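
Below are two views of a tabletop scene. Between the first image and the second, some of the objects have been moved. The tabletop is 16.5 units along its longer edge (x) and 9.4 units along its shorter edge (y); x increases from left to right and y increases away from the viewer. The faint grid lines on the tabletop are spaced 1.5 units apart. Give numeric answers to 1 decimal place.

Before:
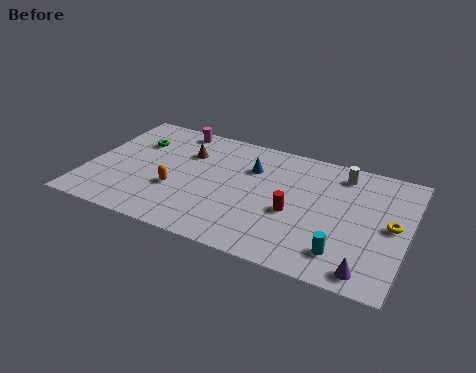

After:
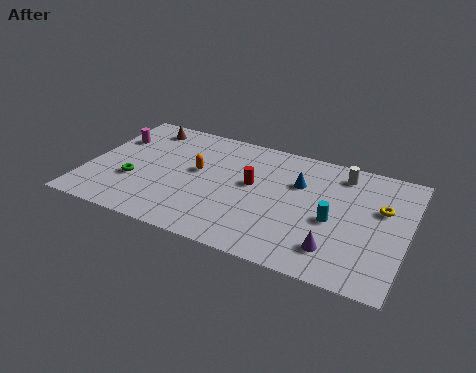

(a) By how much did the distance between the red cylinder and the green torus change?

-2.7

The distance was about 9.0 in the first image and 6.3 in the second, so they moved 2.7 units closer together.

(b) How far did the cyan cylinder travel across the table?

2.3

The cyan cylinder was near (13.5, 1.9) before and (12.8, 4.1) after, so it travelled √(0.7² + 2.2²) ≈ 2.3 units.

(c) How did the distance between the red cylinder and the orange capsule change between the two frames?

-3.2

The distance was about 6.1 in the first image and 2.9 in the second, so they moved 3.2 units closer together.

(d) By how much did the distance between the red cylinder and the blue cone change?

-1.2

They were about 3.7 units apart before and 2.5 after — 1.2 units closer together.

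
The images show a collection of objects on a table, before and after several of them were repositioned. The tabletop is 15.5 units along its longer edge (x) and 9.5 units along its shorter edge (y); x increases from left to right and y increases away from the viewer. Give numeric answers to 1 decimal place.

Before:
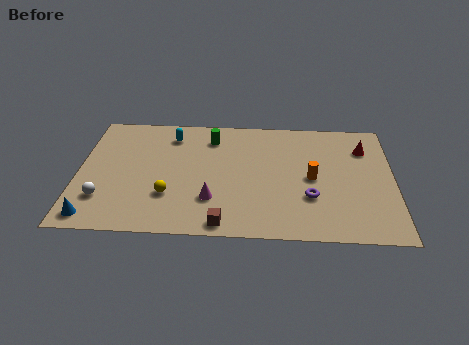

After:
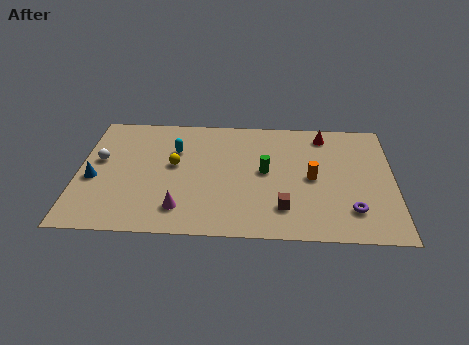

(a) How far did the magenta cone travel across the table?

1.7

From (6.6, 2.7) to (5.1, 1.9), the magenta cone covered √(1.5² + 0.8²) ≈ 1.7 units.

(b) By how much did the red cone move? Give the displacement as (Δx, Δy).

(-2.0, 1.0)

From the two frames, the red cone sits at roughly (14.1, 7.1) before and (12.1, 8.1) after.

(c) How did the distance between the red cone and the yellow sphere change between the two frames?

-2.6

The distance was about 10.5 in the first image and 7.9 in the second, so they moved 2.6 units closer together.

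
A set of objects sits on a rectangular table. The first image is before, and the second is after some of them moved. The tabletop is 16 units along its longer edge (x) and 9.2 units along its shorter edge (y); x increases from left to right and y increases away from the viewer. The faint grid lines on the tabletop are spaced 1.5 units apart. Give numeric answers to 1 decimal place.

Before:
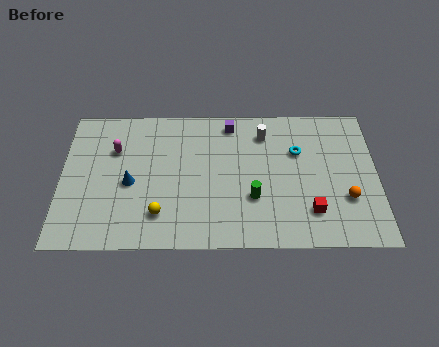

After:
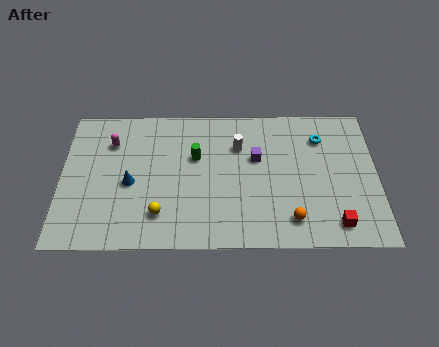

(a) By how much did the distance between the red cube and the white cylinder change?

+1.4

The distance was about 5.6 in the first image and 7.0 in the second, so they moved 1.4 units further apart.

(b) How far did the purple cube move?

2.6

From (8.6, 8.0) to (9.9, 5.7), the purple cube covered √(1.3² + 2.3²) ≈ 2.6 units.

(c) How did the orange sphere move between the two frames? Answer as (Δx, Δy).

(-2.8, -1.3)

The orange sphere was at about (14.4, 3.0) and moved to about (11.6, 1.7).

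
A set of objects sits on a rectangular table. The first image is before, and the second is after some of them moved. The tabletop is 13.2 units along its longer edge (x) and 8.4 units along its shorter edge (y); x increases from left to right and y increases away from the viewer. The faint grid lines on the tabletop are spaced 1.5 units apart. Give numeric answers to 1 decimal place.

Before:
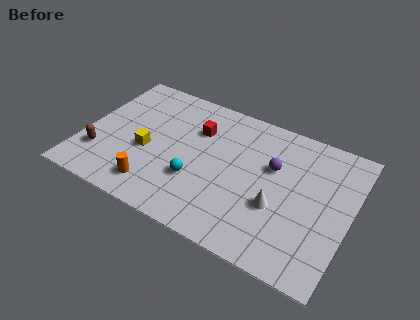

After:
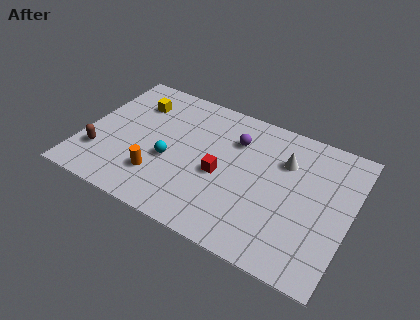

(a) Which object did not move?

the brown capsule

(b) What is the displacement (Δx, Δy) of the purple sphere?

(-2.0, 0.8)

The purple sphere was at about (9.3, 5.3) and moved to about (7.3, 6.1).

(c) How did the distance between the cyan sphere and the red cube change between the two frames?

-0.6

They were about 3.1 units apart before and 2.5 after — 0.6 units closer together.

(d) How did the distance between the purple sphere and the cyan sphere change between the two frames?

-0.3

Before: roughly 4.3 units apart; after: 4.0. That's 0.3 units closer together.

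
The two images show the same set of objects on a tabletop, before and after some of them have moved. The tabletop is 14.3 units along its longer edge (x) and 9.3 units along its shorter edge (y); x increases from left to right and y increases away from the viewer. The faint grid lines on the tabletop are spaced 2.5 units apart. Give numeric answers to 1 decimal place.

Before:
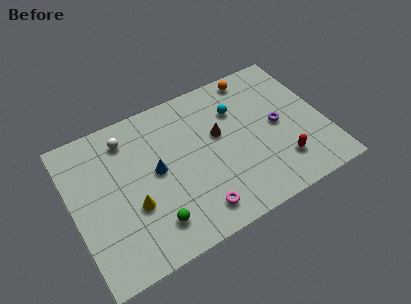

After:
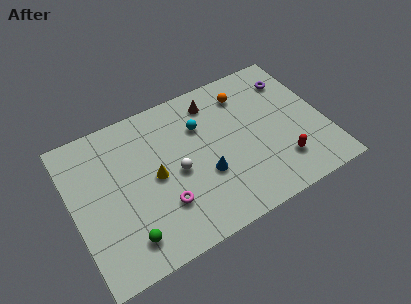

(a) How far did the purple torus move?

2.9

The purple torus moved from about (11.7, 4.6) to (12.9, 7.2), a distance of √(1.2² + 2.6²) ≈ 2.9.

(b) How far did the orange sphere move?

1.1

The orange sphere moved from about (10.9, 8.3) to (10.2, 7.4), a distance of √(0.7² + 0.9²) ≈ 1.1.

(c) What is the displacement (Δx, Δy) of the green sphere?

(-1.5, -0.2)

From the two frames, the green sphere sits at roughly (4.1, 1.9) before and (2.6, 1.7) after.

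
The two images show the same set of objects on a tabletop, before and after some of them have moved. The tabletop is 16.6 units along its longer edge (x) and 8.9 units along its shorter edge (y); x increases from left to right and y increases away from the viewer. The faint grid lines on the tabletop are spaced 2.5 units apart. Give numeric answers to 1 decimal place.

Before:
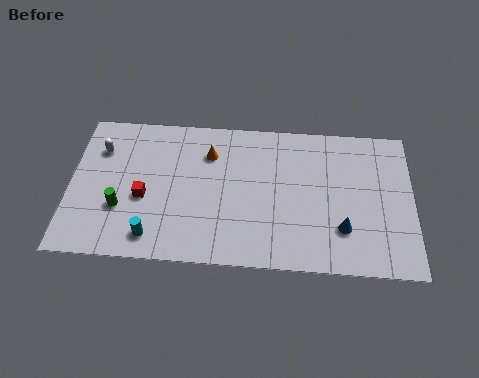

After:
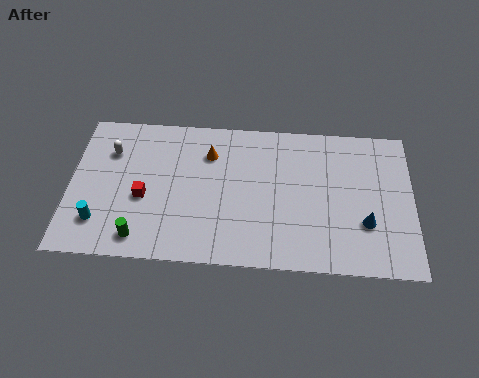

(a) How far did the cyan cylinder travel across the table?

2.7

The cyan cylinder moved from about (4.1, 1.4) to (1.5, 2.1), a distance of √(2.6² + 0.7²) ≈ 2.7.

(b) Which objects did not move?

the red cube and the orange cone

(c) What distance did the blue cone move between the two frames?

1.2

From (13.2, 2.5) to (14.3, 2.9), the blue cone covered √(1.1² + 0.4²) ≈ 1.2 units.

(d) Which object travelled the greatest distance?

the cyan cylinder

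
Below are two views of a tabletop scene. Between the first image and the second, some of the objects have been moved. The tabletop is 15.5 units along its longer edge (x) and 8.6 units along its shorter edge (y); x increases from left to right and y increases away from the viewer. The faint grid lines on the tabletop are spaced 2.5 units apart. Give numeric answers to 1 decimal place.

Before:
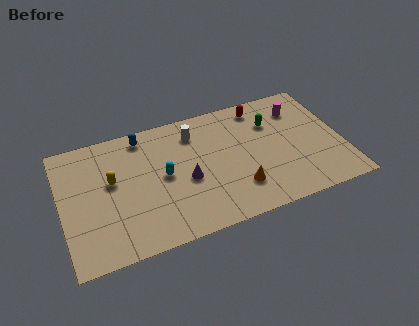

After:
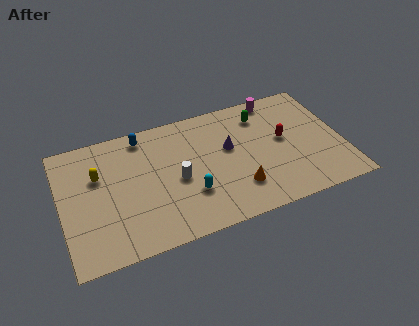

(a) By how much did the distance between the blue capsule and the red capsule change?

+1.5

Before: roughly 6.6 units apart; after: 8.1. That's 1.5 units further apart.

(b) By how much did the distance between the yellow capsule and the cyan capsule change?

+2.7

Before: roughly 2.9 units apart; after: 5.6. That's 2.7 units further apart.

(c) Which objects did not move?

the orange cone and the blue capsule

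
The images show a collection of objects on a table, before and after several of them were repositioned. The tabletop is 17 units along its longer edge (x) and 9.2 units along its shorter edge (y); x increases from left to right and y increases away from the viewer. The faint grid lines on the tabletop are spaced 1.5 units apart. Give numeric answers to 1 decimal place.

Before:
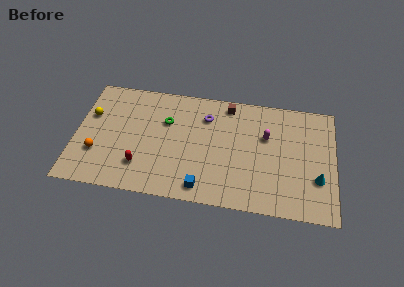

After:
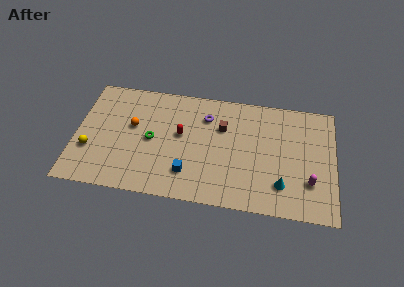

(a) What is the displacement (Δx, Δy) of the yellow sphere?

(0.1, -2.8)

The yellow sphere started near (0.9, 5.9) and ended near (1.0, 3.1).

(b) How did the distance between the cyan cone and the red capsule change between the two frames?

-4.2

They were about 11.5 units apart before and 7.3 after — 4.2 units closer together.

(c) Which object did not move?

the purple torus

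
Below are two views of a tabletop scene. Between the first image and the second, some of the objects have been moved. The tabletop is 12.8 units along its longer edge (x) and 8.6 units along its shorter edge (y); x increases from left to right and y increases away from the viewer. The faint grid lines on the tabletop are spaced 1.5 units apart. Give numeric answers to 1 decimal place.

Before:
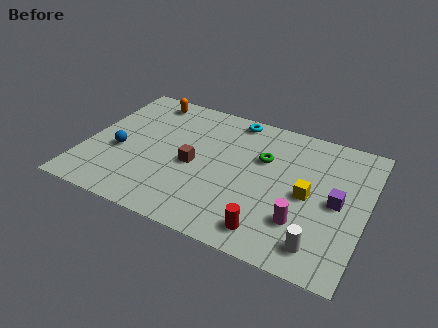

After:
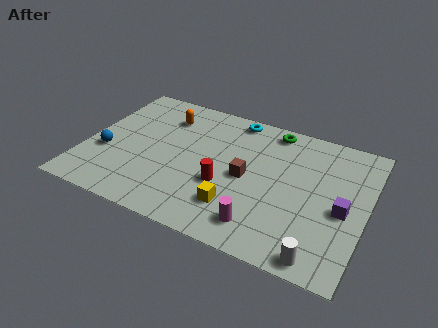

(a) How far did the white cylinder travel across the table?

0.6

The white cylinder moved from about (11.0, 1.4) to (11.1, 0.8), a distance of √(0.1² + 0.6²) ≈ 0.6.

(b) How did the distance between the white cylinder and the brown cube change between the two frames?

-1.5

The distance was about 6.5 in the first image and 5.0 in the second, so they moved 1.5 units closer together.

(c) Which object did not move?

the cyan torus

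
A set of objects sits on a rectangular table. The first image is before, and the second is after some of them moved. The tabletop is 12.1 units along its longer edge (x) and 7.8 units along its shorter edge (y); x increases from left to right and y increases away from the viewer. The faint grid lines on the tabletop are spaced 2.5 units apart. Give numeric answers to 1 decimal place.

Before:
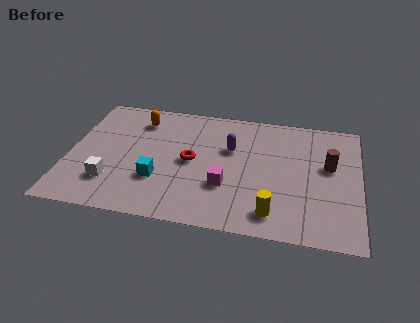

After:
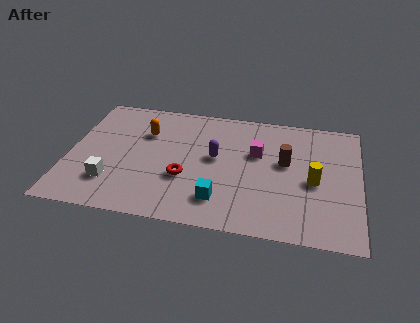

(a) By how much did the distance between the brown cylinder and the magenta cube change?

-3.4

They were about 4.7 units apart before and 1.3 after — 3.4 units closer together.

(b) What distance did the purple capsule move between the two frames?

0.9

The purple capsule was near (6.7, 5.0) before and (6.1, 4.3) after, so it travelled √(0.6² + 0.7²) ≈ 0.9 units.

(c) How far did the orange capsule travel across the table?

0.9

The orange capsule moved from about (2.8, 6.2) to (3.1, 5.4), a distance of √(0.3² + 0.8²) ≈ 0.9.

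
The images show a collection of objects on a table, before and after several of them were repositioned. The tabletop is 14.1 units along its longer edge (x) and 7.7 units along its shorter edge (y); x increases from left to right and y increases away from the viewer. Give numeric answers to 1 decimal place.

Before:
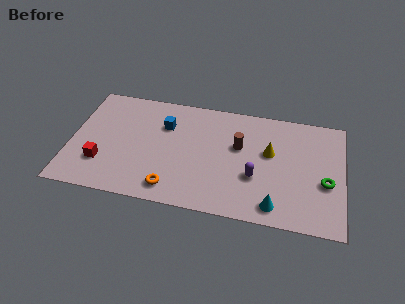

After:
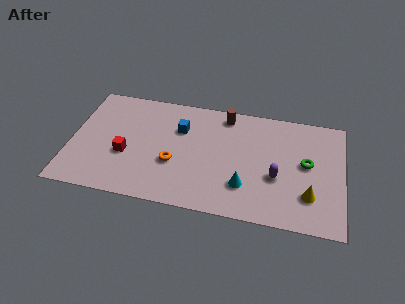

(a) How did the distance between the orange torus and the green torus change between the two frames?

-1.1

The distance was about 8.0 in the first image and 6.9 in the second, so they moved 1.1 units closer together.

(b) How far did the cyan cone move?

1.9

From (10.7, 1.1) to (9.1, 2.1), the cyan cone covered √(1.6² + 1.0²) ≈ 1.9 units.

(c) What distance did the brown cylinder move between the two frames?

2.2

The brown cylinder was near (8.7, 4.7) before and (7.9, 6.7) after, so it travelled √(0.8² + 2.0²) ≈ 2.2 units.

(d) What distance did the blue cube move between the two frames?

0.8

From (4.8, 5.4) to (5.6, 5.3), the blue cube covered √(0.8² + 0.1²) ≈ 0.8 units.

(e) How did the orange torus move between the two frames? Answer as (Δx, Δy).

(0.0, 1.7)

The orange torus was at about (5.4, 1.2) and moved to about (5.4, 2.9).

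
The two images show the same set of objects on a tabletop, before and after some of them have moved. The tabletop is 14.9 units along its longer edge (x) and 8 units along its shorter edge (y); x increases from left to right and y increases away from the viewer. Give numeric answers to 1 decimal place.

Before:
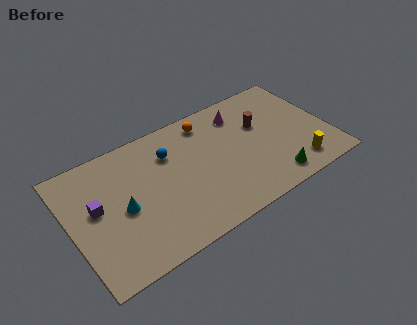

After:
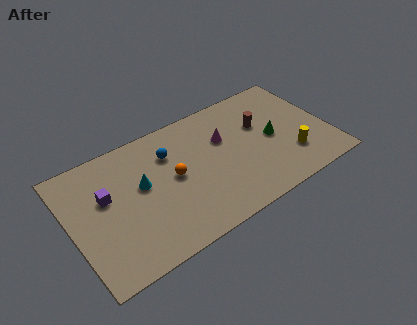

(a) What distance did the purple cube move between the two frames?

0.7

The purple cube moved from about (1.5, 4.5) to (2.1, 4.9), a distance of √(0.6² + 0.4²) ≈ 0.7.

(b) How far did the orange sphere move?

3.5

The orange sphere was near (8.3, 6.8) before and (5.9, 4.2) after, so it travelled √(2.4² + 2.6²) ≈ 3.5 units.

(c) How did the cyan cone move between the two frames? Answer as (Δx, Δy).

(1.2, 0.9)

The cyan cone started near (2.9, 3.7) and ended near (4.1, 4.6).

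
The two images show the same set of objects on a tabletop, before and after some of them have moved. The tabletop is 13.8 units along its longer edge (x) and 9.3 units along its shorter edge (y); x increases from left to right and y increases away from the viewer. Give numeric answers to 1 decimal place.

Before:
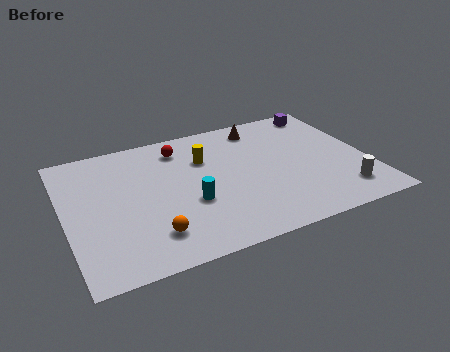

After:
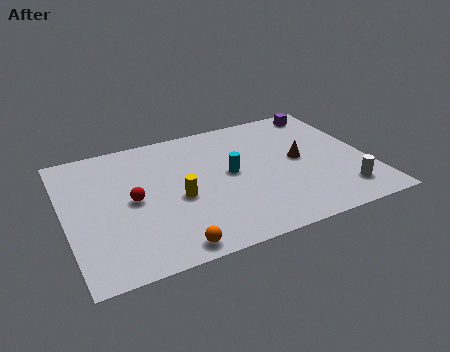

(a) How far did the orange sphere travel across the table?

1.3

The orange sphere was near (3.6, 2.0) before and (4.3, 0.9) after, so it travelled √(0.7² + 1.1²) ≈ 1.3 units.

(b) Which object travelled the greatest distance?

the red sphere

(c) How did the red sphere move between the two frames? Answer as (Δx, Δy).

(-2.5, -3.0)

From the two frames, the red sphere sits at roughly (5.5, 7.6) before and (3.0, 4.6) after.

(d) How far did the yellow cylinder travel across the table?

2.8

The yellow cylinder was near (6.5, 6.4) before and (5.0, 4.0) after, so it travelled √(1.5² + 2.4²) ≈ 2.8 units.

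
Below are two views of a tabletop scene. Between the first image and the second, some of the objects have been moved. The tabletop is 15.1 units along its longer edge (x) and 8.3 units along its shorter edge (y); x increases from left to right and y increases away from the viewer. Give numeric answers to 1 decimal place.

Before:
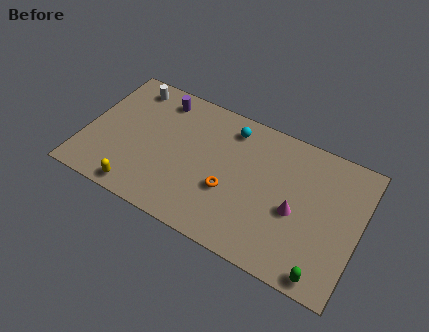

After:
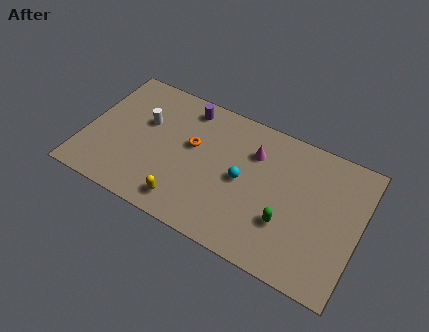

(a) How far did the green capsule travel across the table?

3.0

From (13.6, 0.8) to (11.3, 2.7), the green capsule covered √(2.3² + 1.9²) ≈ 3.0 units.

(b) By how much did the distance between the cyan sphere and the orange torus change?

-0.8

The distance was about 3.8 in the first image and 3.0 in the second, so they moved 0.8 units closer together.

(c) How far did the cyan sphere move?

3.0

The cyan sphere moved from about (7.7, 6.9) to (8.7, 4.1), a distance of √(1.0² + 2.8²) ≈ 3.0.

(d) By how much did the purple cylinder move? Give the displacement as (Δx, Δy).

(1.5, 0.1)

The purple cylinder was at about (3.7, 7.0) and moved to about (5.2, 7.1).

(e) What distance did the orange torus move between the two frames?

2.9

The orange torus moved from about (8.1, 3.1) to (5.8, 4.9), a distance of √(2.3² + 1.8²) ≈ 2.9.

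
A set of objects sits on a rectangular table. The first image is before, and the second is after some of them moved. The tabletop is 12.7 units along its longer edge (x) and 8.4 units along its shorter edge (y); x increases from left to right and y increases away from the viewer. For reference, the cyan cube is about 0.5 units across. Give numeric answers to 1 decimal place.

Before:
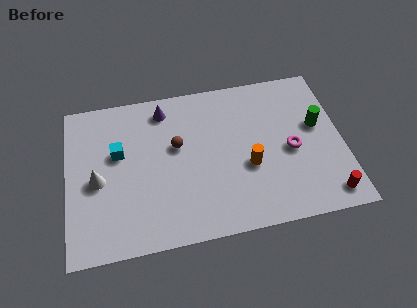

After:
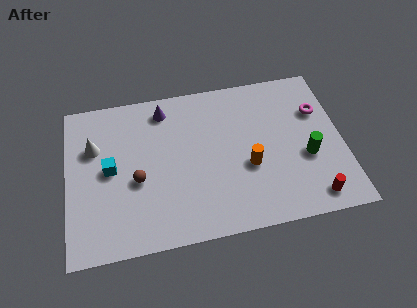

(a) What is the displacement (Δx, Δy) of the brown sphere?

(-1.9, -1.5)

The brown sphere started near (5.1, 5.0) and ended near (3.2, 3.5).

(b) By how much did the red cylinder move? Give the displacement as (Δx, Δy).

(-0.7, 0.0)

From the two frames, the red cylinder sits at roughly (11.8, 1.1) before and (11.1, 1.1) after.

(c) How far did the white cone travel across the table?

1.8

The white cone was near (1.4, 3.8) before and (1.3, 5.6) after, so it travelled √(0.1² + 1.8²) ≈ 1.8 units.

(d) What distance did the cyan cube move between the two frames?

0.9

The cyan cube moved from about (2.4, 5.1) to (2.0, 4.3), a distance of √(0.4² + 0.8²) ≈ 0.9.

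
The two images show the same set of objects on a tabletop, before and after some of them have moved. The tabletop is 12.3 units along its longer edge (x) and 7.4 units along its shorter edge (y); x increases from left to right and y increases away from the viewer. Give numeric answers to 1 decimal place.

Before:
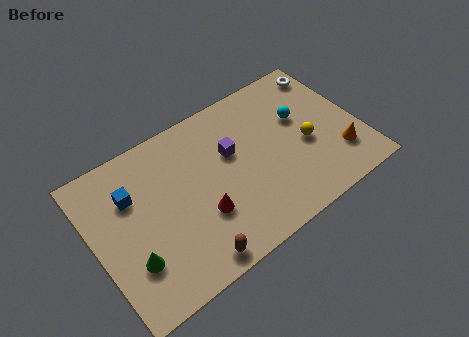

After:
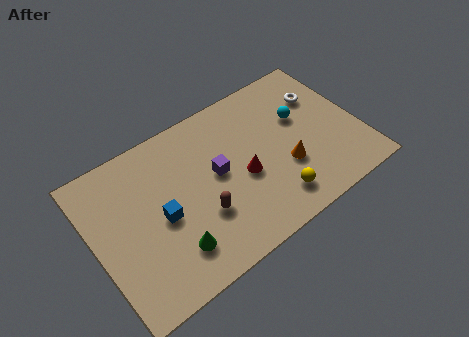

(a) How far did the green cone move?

1.9

The green cone moved from about (1.4, 2.2) to (3.2, 1.7), a distance of √(1.8² + 0.5²) ≈ 1.9.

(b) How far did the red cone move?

2.2

The red cone was near (4.7, 2.5) before and (6.8, 3.2) after, so it travelled √(2.1² + 0.7²) ≈ 2.2 units.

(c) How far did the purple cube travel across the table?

1.0

The purple cube moved from about (6.5, 4.6) to (5.7, 4.0), a distance of √(0.8² + 0.6²) ≈ 1.0.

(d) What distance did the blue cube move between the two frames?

2.0

The blue cube moved from about (1.9, 5.1) to (3.0, 3.4), a distance of √(1.1² + 1.7²) ≈ 2.0.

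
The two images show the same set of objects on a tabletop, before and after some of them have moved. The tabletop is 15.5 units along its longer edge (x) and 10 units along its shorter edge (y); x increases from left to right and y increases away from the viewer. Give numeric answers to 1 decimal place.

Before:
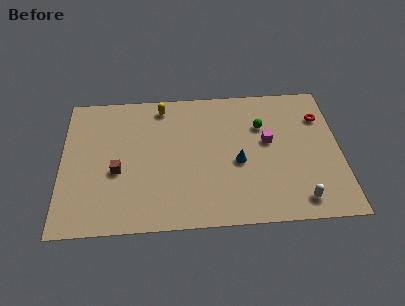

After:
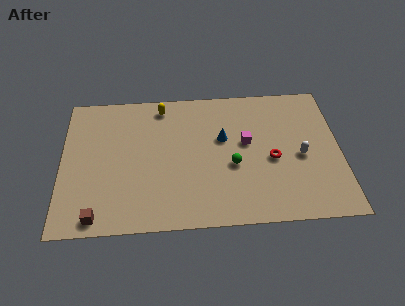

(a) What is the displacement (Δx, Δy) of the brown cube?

(-1.1, -3.1)

The brown cube started near (3.1, 4.1) and ended near (2.0, 1.0).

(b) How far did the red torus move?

4.0

From (14.5, 7.3) to (11.7, 4.4), the red torus covered √(2.8² + 2.9²) ≈ 4.0 units.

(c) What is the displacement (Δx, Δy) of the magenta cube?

(-1.2, 0.0)

The magenta cube was at about (11.5, 5.7) and moved to about (10.3, 5.7).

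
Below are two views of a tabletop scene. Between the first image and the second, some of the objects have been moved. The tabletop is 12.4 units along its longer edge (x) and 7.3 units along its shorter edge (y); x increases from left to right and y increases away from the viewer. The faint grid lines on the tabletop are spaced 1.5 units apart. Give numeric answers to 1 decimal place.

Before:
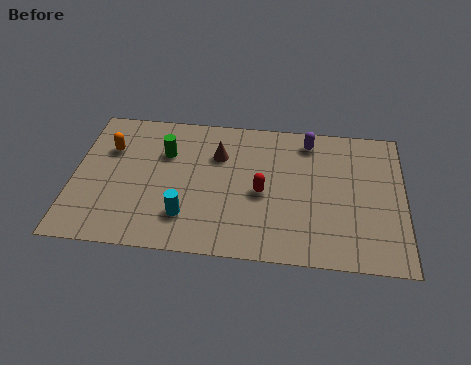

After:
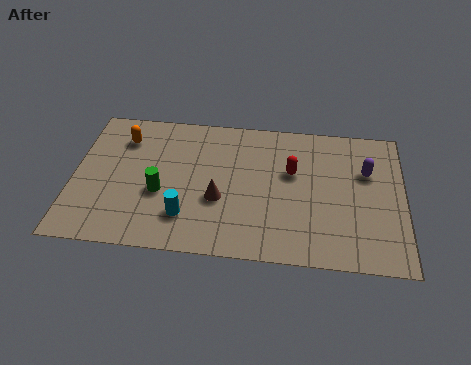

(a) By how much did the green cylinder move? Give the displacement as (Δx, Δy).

(-0.1, -2.1)

The green cylinder was at about (3.4, 5.0) and moved to about (3.3, 2.9).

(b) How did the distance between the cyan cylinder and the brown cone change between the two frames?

-1.9

They were about 3.5 units apart before and 1.6 after — 1.9 units closer together.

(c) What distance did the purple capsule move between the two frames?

2.6

The purple capsule moved from about (8.8, 6.2) to (11.0, 4.8), a distance of √(2.2² + 1.4²) ≈ 2.6.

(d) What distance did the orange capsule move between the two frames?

0.8

The orange capsule was near (1.3, 5.0) before and (1.8, 5.6) after, so it travelled √(0.5² + 0.6²) ≈ 0.8 units.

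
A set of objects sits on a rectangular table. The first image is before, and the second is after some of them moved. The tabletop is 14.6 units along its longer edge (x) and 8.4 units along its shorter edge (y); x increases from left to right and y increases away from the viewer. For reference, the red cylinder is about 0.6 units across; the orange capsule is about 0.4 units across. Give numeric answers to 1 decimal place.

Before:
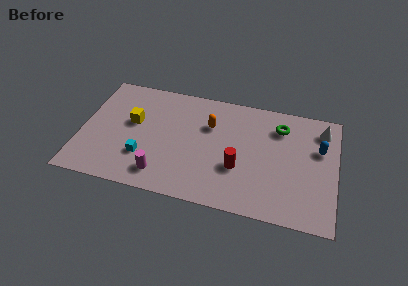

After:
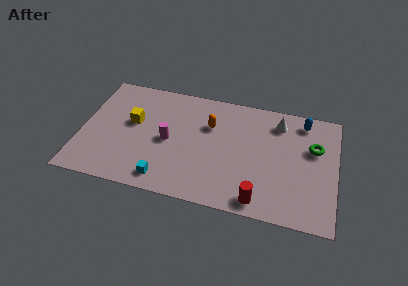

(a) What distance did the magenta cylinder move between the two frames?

2.5

From (4.8, 1.5) to (5.0, 4.0), the magenta cylinder covered √(0.2² + 2.5²) ≈ 2.5 units.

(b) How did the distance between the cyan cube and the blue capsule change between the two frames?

-0.6

They were about 10.3 units apart before and 9.7 after — 0.6 units closer together.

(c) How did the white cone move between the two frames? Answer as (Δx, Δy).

(-2.5, 0.0)

The white cone started near (13.7, 6.8) and ended near (11.2, 6.8).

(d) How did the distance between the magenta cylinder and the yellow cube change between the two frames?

-1.6

They were about 3.9 units apart before and 2.3 after — 1.6 units closer together.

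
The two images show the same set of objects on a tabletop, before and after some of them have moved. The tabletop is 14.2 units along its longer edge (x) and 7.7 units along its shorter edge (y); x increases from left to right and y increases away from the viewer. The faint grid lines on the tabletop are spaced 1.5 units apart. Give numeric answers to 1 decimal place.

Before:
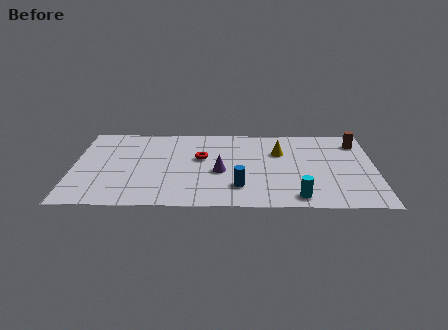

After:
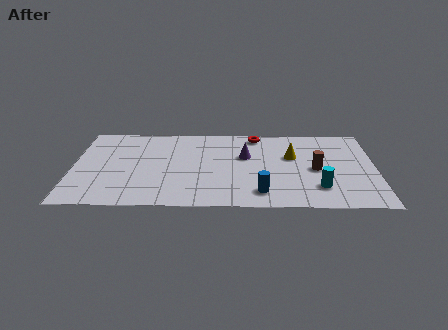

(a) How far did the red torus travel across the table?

3.4

The red torus moved from about (6.0, 4.6) to (8.6, 6.8), a distance of √(2.6² + 2.2²) ≈ 3.4.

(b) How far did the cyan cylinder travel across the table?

1.3

From (10.5, 1.0) to (11.5, 1.9), the cyan cylinder covered √(1.0² + 0.9²) ≈ 1.3 units.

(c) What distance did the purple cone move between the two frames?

1.9

The purple cone moved from about (6.9, 3.3) to (8.1, 4.8), a distance of √(1.2² + 1.5²) ≈ 1.9.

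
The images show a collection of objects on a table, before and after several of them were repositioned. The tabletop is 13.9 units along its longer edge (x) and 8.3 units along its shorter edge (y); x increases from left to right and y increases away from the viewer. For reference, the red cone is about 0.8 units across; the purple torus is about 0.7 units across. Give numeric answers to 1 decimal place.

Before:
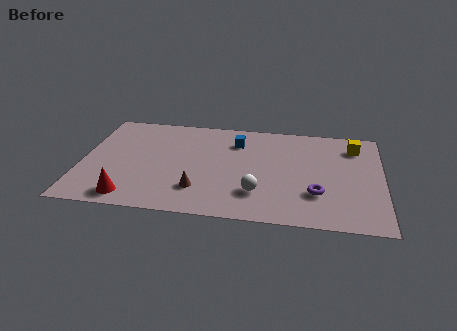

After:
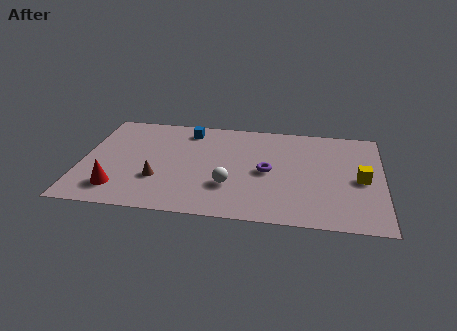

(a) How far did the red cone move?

0.8

The red cone was near (2.4, 1.1) before and (1.8, 1.7) after, so it travelled √(0.6² + 0.6²) ≈ 0.8 units.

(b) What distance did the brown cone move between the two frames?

2.0

The brown cone was near (5.5, 2.1) before and (3.6, 2.7) after, so it travelled √(1.9² + 0.6²) ≈ 2.0 units.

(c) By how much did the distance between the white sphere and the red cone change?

-0.7

Before: roughly 5.9 units apart; after: 5.2. That's 0.7 units closer together.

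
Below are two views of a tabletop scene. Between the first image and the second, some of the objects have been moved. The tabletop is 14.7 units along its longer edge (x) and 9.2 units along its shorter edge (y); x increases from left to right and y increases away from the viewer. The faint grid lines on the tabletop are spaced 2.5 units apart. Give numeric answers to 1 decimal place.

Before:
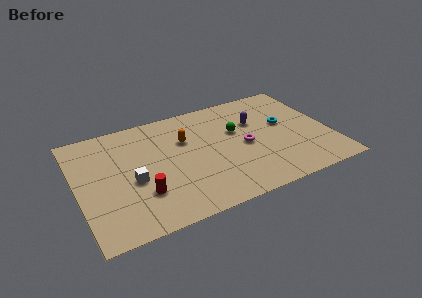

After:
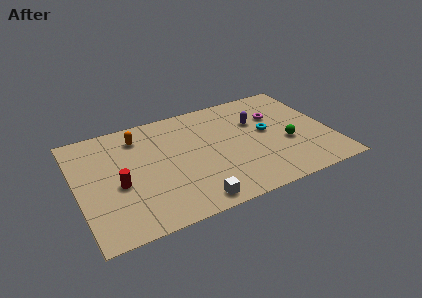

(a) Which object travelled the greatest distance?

the white cube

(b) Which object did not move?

the purple capsule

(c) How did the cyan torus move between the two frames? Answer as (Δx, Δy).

(-1.1, -0.3)

From the two frames, the cyan torus sits at roughly (12.2, 5.3) before and (11.1, 5.0) after.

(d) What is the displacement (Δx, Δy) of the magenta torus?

(2.1, 1.9)

From the two frames, the magenta torus sits at roughly (9.7, 4.3) before and (11.8, 6.2) after.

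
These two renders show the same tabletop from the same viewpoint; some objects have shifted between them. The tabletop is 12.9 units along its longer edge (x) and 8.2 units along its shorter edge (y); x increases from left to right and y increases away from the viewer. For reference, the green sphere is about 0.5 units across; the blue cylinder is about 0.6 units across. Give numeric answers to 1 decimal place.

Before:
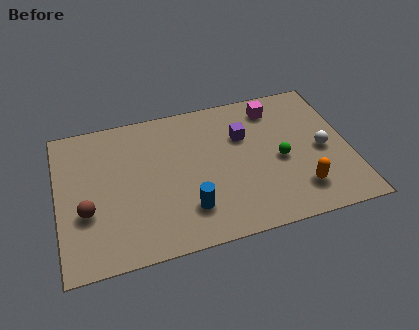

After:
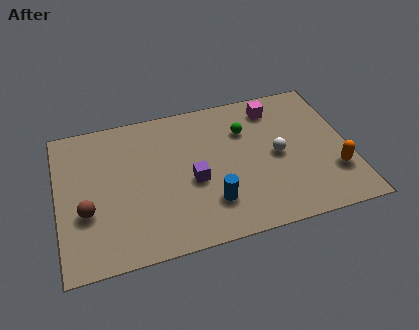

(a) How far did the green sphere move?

2.5

From (9.8, 3.7) to (8.4, 5.8), the green sphere covered √(1.4² + 2.1²) ≈ 2.5 units.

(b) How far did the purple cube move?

3.1

From (8.3, 5.5) to (5.9, 3.5), the purple cube covered √(2.4² + 2.0²) ≈ 3.1 units.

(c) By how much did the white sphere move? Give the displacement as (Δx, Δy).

(-2.0, 0.2)

The white sphere started near (11.7, 3.8) and ended near (9.7, 4.0).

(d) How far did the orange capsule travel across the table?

1.7

The orange capsule moved from about (10.5, 1.8) to (12.1, 2.4), a distance of √(1.6² + 0.6²) ≈ 1.7.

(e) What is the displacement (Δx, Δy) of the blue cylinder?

(1.0, 0.1)

The blue cylinder started near (5.6, 2.0) and ended near (6.6, 2.1).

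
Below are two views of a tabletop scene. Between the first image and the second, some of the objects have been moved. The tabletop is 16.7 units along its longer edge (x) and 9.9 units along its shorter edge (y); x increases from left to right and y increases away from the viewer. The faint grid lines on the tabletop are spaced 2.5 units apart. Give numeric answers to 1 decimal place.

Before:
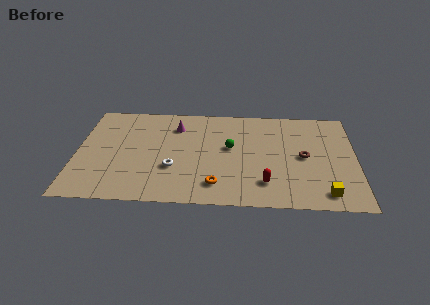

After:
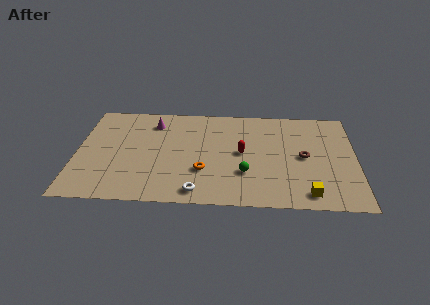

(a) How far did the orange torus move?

1.5

From (8.4, 1.9) to (7.6, 3.2), the orange torus covered √(0.8² + 1.3²) ≈ 1.5 units.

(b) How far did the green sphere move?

2.7

The green sphere moved from about (9.2, 5.6) to (10.1, 3.1), a distance of √(0.9² + 2.5²) ≈ 2.7.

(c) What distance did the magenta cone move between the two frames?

1.4

From (5.9, 7.6) to (4.5, 7.9), the magenta cone covered √(1.4² + 0.3²) ≈ 1.4 units.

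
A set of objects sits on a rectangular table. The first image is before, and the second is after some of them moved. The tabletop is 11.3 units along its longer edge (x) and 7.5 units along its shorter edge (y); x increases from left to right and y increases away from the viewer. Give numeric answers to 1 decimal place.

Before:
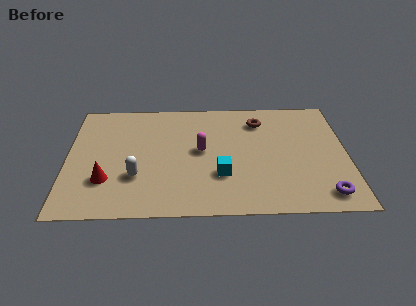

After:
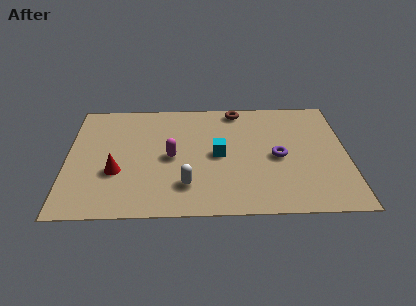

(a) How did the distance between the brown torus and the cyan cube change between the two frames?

-0.7

Before: roughly 3.8 units apart; after: 3.1. That's 0.7 units closer together.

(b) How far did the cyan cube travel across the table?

1.3

The cyan cube was near (6.2, 2.4) before and (6.1, 3.7) after, so it travelled √(0.1² + 1.3²) ≈ 1.3 units.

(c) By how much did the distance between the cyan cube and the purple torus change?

-1.9

Before: roughly 4.3 units apart; after: 2.4. That's 1.9 units closer together.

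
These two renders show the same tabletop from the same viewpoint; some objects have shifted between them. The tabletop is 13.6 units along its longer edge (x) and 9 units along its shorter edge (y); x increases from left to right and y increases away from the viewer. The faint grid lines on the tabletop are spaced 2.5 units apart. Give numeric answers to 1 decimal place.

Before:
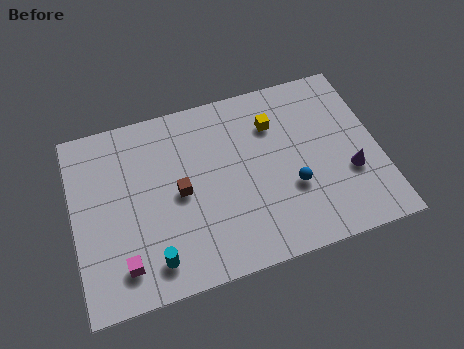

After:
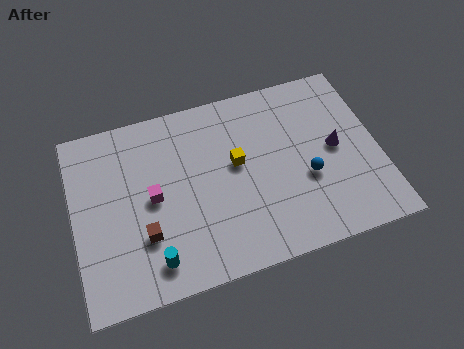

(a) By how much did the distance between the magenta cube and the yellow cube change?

-4.8

The distance was about 8.6 in the first image and 3.8 in the second, so they moved 4.8 units closer together.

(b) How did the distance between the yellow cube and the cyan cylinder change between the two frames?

-2.3

They were about 7.7 units apart before and 5.4 after — 2.3 units closer together.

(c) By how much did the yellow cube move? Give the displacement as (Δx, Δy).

(-1.8, -1.5)

From the two frames, the yellow cube sits at roughly (9.1, 6.6) before and (7.3, 5.1) after.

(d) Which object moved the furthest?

the magenta cube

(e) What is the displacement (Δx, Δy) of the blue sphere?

(0.7, 0.3)

From the two frames, the blue sphere sits at roughly (9.6, 3.2) before and (10.3, 3.5) after.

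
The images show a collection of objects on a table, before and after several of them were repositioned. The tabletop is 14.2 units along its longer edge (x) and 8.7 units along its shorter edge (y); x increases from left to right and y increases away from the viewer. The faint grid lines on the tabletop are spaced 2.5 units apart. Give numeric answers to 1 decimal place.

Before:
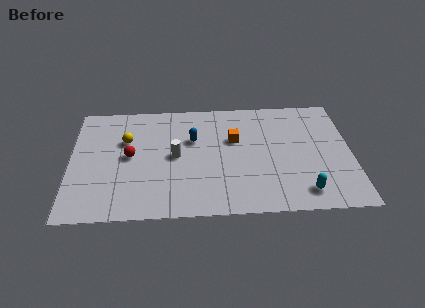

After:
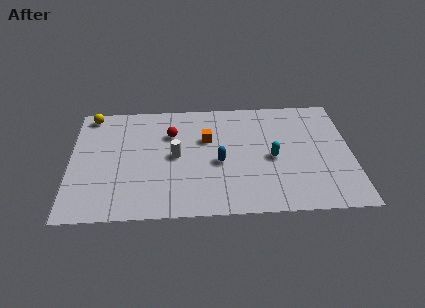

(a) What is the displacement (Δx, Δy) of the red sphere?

(2.1, 1.6)

The red sphere started near (3.0, 4.5) and ended near (5.1, 6.1).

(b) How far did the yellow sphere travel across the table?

2.8

The yellow sphere was near (2.8, 5.7) before and (1.0, 7.8) after, so it travelled √(1.8² + 2.1²) ≈ 2.8 units.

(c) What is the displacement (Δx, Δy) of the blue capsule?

(1.3, -1.8)

The blue capsule was at about (6.2, 5.6) and moved to about (7.5, 3.8).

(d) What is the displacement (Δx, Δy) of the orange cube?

(-1.4, 0.1)

The orange cube started near (8.3, 5.5) and ended near (6.9, 5.6).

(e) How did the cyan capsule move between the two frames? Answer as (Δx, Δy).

(-1.5, 2.6)

From the two frames, the cyan capsule sits at roughly (11.7, 1.4) before and (10.2, 4.0) after.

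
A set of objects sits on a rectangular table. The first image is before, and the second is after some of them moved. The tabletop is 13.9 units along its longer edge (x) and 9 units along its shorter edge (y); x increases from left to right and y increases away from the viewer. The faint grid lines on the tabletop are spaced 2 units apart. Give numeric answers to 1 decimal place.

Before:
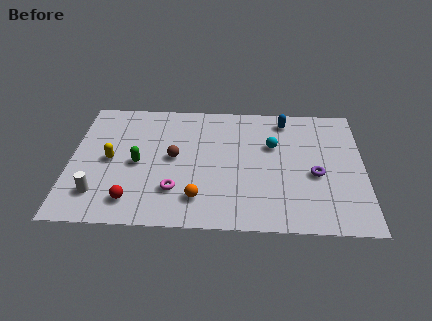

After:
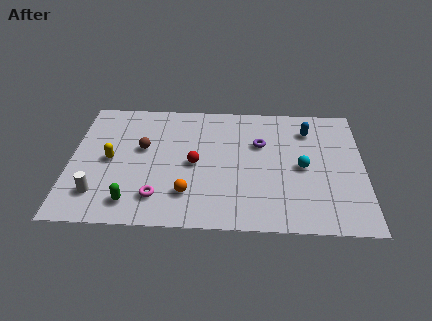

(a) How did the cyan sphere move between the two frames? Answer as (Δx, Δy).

(1.4, -1.5)

The cyan sphere was at about (9.6, 5.8) and moved to about (11.0, 4.3).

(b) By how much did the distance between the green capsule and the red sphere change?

+1.4

The distance was about 2.6 in the first image and 4.0 in the second, so they moved 1.4 units further apart.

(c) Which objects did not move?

the yellow capsule and the white cylinder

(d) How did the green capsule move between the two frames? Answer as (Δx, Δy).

(-0.2, -2.7)

The green capsule started near (3.2, 4.2) and ended near (3.0, 1.5).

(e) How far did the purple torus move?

3.3

The purple torus moved from about (11.6, 3.8) to (9.0, 5.9), a distance of √(2.6² + 2.1²) ≈ 3.3.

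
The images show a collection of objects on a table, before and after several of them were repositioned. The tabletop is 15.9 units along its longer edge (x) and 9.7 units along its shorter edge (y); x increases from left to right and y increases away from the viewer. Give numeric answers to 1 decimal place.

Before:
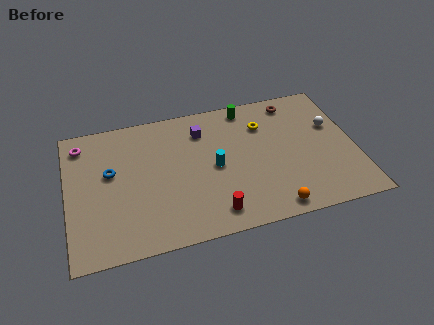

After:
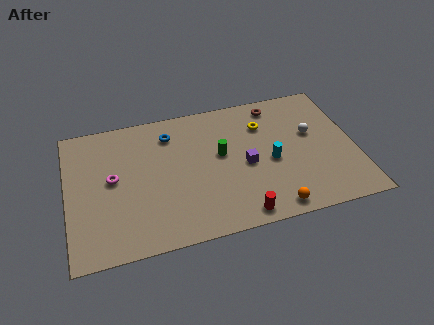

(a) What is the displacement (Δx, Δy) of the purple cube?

(2.2, -3.1)

The purple cube started near (7.6, 7.5) and ended near (9.8, 4.4).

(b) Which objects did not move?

the yellow torus and the orange sphere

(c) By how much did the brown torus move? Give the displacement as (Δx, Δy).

(-1.0, 0.0)

From the two frames, the brown torus sits at roughly (12.8, 8.4) before and (11.8, 8.4) after.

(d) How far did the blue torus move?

3.9

The blue torus moved from about (2.4, 5.7) to (5.8, 7.7), a distance of √(3.4² + 2.0²) ≈ 3.9.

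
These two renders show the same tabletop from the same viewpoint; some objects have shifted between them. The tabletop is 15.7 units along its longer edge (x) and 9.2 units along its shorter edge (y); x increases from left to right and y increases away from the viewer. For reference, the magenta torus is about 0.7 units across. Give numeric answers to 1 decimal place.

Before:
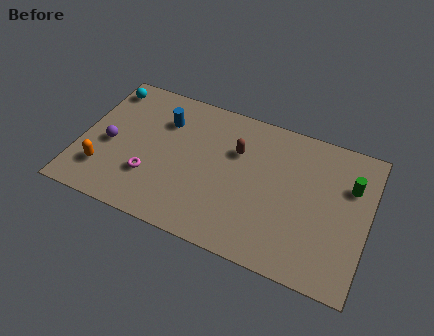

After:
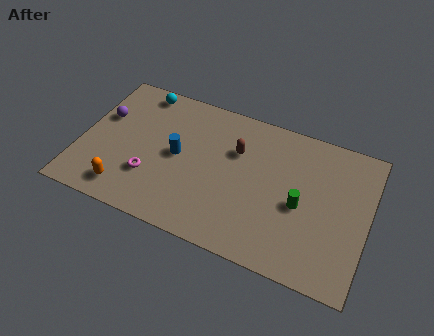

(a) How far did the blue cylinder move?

2.2

The blue cylinder moved from about (4.3, 6.7) to (5.3, 4.7), a distance of √(1.0² + 2.0²) ≈ 2.2.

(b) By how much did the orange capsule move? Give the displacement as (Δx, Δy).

(1.3, -0.8)

The orange capsule was at about (1.5, 2.3) and moved to about (2.8, 1.5).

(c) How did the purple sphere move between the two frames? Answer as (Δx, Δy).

(-0.6, 1.7)

The purple sphere was at about (1.6, 4.1) and moved to about (1.0, 5.8).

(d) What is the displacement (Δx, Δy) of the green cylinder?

(-2.5, -2.2)

The green cylinder started near (14.6, 6.3) and ended near (12.1, 4.1).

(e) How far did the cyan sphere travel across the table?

1.9

The cyan sphere moved from about (0.9, 7.8) to (2.8, 8.2), a distance of √(1.9² + 0.4²) ≈ 1.9.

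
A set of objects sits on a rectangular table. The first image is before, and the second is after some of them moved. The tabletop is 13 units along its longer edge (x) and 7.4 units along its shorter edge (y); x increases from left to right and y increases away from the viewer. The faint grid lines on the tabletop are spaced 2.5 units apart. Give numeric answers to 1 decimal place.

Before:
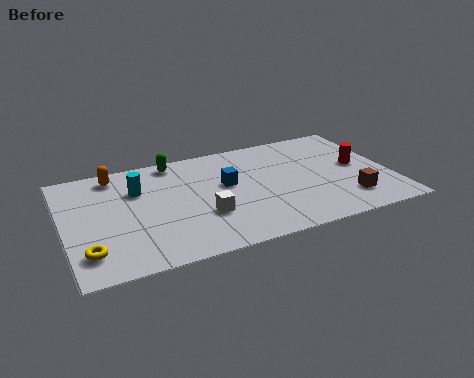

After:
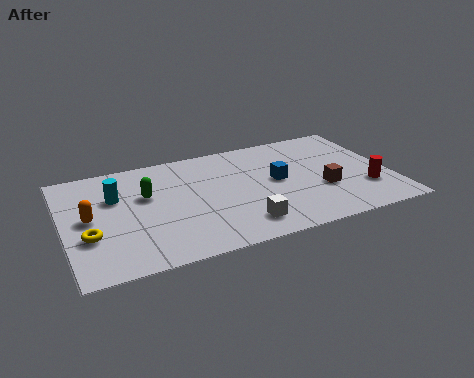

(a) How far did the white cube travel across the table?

1.8

The white cube was near (5.4, 2.5) before and (6.8, 1.4) after, so it travelled √(1.4² + 1.1²) ≈ 1.8 units.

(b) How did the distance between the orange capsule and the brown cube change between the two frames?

-0.8

The distance was about 10.1 in the first image and 9.3 in the second, so they moved 0.8 units closer together.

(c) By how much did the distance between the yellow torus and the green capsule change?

-3.2

The distance was about 6.3 in the first image and 3.1 in the second, so they moved 3.2 units closer together.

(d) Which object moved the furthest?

the orange capsule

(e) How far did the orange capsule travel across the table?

2.9

From (2.2, 6.4) to (1.0, 3.8), the orange capsule covered √(1.2² + 2.6²) ≈ 2.9 units.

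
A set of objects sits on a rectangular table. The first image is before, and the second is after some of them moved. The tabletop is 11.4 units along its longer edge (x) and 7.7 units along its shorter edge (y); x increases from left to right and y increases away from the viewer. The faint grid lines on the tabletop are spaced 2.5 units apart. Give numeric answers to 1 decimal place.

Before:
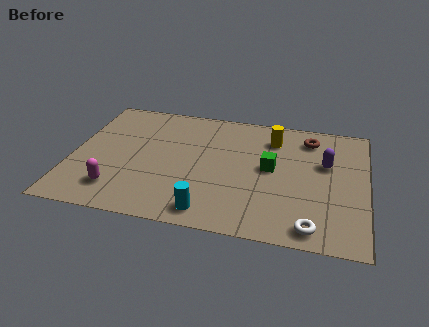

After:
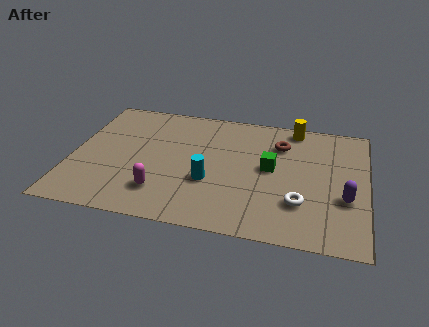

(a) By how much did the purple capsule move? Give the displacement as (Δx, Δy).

(0.8, -2.0)

The purple capsule started near (9.8, 4.8) and ended near (10.6, 2.8).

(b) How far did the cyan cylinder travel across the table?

1.8

The cyan cylinder moved from about (5.5, 1.0) to (5.4, 2.8), a distance of √(0.1² + 1.8²) ≈ 1.8.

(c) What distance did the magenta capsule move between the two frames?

1.7

The magenta capsule was near (1.9, 1.6) before and (3.6, 1.8) after, so it travelled √(1.7² + 0.2²) ≈ 1.7 units.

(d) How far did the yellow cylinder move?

1.2

The yellow cylinder moved from about (7.7, 6.0) to (8.5, 6.9), a distance of √(0.8² + 0.9²) ≈ 1.2.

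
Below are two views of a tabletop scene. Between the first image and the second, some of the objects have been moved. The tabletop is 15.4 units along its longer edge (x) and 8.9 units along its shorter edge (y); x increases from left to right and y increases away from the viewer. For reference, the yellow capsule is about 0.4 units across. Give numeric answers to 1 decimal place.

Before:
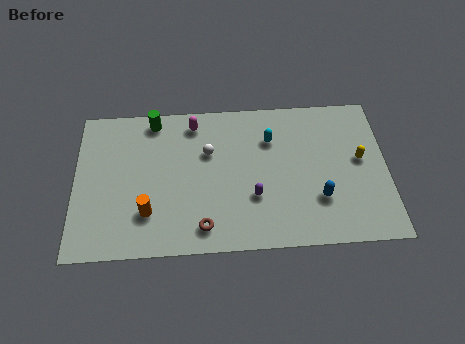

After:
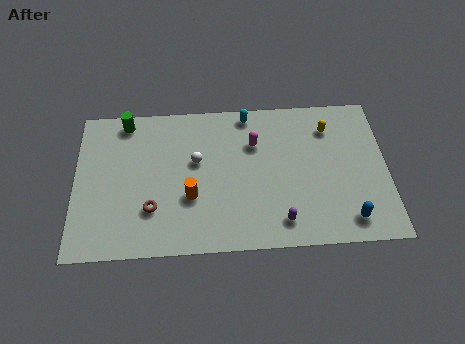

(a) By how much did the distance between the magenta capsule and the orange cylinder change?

-1.3

They were about 5.7 units apart before and 4.4 after — 1.3 units closer together.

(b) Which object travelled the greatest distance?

the magenta capsule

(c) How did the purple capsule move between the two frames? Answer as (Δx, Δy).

(1.3, -1.5)

The purple capsule started near (8.8, 3.0) and ended near (10.1, 1.5).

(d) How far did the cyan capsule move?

1.9

From (9.7, 6.4) to (8.6, 8.0), the cyan capsule covered √(1.1² + 1.6²) ≈ 1.9 units.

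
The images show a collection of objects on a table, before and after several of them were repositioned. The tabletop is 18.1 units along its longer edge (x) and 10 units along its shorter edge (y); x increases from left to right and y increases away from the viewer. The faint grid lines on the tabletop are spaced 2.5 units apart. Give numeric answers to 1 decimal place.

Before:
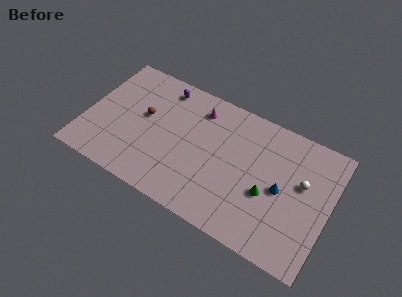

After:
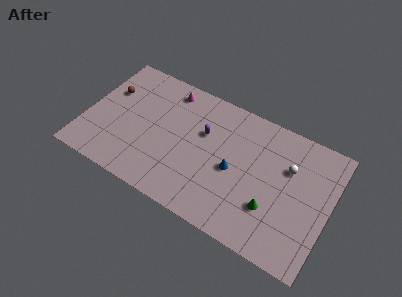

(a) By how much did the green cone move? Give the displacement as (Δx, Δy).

(0.4, -0.9)

The green cone started near (13.7, 4.0) and ended near (14.1, 3.1).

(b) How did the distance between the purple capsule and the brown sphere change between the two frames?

+4.1

They were about 3.1 units apart before and 7.2 after — 4.1 units further apart.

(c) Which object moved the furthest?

the purple capsule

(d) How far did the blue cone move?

3.5

From (14.6, 4.8) to (11.1, 4.6), the blue cone covered √(3.5² + 0.2²) ≈ 3.5 units.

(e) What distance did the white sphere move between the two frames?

1.3

From (16.0, 6.0) to (14.9, 6.7), the white sphere covered √(1.1² + 0.7²) ≈ 1.3 units.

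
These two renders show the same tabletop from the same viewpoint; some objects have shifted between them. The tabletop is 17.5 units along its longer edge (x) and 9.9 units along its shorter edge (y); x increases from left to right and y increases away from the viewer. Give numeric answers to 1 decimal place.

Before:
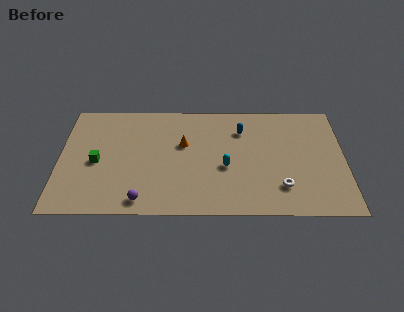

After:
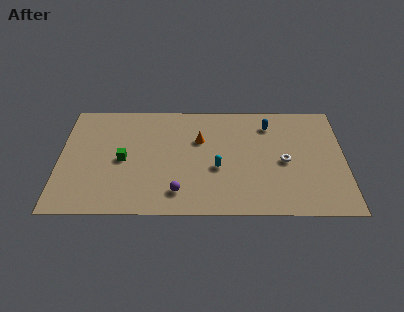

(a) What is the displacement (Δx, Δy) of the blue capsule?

(1.7, 0.5)

The blue capsule started near (11.2, 7.4) and ended near (12.9, 7.9).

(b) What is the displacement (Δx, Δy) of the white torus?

(0.2, 2.2)

The white torus was at about (13.6, 2.4) and moved to about (13.8, 4.6).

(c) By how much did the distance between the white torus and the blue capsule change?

-2.1

They were about 5.5 units apart before and 3.4 after — 2.1 units closer together.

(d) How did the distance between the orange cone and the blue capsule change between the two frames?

+0.7

Before: roughly 3.8 units apart; after: 4.5. That's 0.7 units further apart.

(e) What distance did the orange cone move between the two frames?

1.1

From (7.6, 6.1) to (8.6, 6.5), the orange cone covered √(1.0² + 0.4²) ≈ 1.1 units.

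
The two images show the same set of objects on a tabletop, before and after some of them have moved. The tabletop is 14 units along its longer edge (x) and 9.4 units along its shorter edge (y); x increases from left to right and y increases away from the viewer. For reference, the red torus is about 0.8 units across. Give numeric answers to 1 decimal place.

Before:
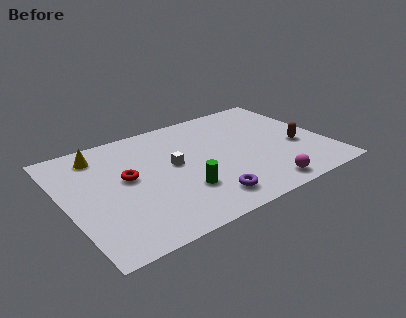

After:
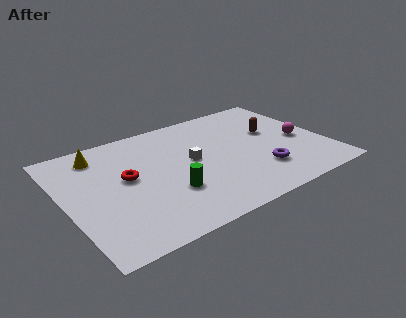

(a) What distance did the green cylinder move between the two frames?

0.7

The green cylinder was near (5.9, 2.8) before and (5.2, 3.0) after, so it travelled √(0.7² + 0.2²) ≈ 0.7 units.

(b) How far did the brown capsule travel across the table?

2.1

The brown capsule moved from about (12.4, 3.7) to (11.4, 5.6), a distance of √(1.0² + 1.9²) ≈ 2.1.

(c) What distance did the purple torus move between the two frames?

3.3

From (6.9, 1.6) to (10.1, 2.5), the purple torus covered √(3.2² + 0.9²) ≈ 3.3 units.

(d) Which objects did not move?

the yellow cone and the red torus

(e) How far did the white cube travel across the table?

1.0

The white cube moved from about (5.8, 5.1) to (6.8, 5.0), a distance of √(1.0² + 0.1²) ≈ 1.0.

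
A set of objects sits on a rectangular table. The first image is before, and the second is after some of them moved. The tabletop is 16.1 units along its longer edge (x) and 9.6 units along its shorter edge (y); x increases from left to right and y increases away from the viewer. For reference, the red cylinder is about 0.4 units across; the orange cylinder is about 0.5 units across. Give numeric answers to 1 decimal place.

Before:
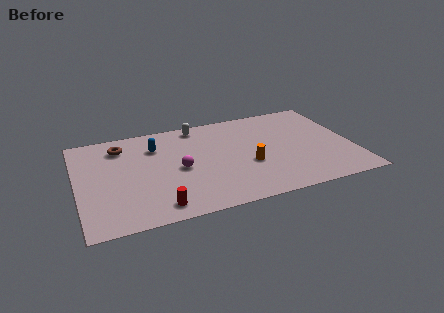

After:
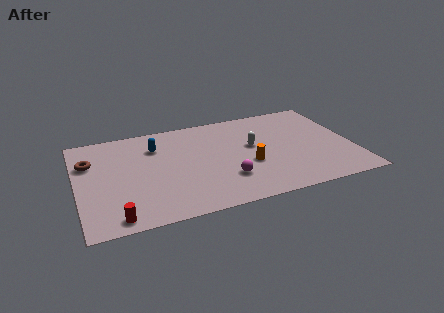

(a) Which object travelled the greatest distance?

the white capsule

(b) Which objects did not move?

the blue capsule and the orange cylinder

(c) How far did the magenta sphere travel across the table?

3.2

The magenta sphere moved from about (5.9, 4.5) to (8.5, 2.7), a distance of √(2.6² + 1.8²) ≈ 3.2.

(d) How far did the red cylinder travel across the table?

2.4

The red cylinder was near (4.4, 1.3) before and (2.0, 1.0) after, so it travelled √(2.4² + 0.3²) ≈ 2.4 units.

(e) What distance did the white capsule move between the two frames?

4.2

The white capsule moved from about (7.3, 8.5) to (10.3, 5.5), a distance of √(3.0² + 3.0²) ≈ 4.2.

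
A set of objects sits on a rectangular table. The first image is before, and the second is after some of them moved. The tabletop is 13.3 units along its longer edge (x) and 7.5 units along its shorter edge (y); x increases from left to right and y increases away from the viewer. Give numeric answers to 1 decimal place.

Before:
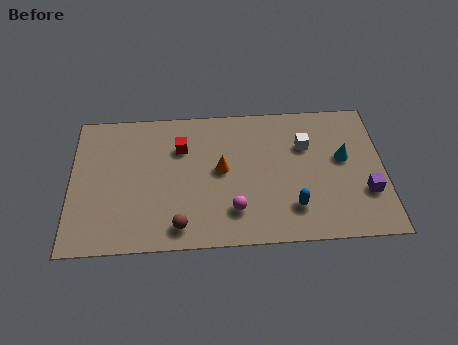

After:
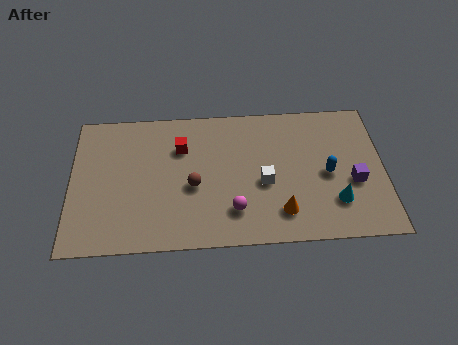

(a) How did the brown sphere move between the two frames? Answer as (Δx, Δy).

(0.6, 2.1)

The brown sphere started near (4.6, 1.1) and ended near (5.2, 3.2).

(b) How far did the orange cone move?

3.5

The orange cone was near (6.4, 4.0) before and (8.9, 1.6) after, so it travelled √(2.5² + 2.4²) ≈ 3.5 units.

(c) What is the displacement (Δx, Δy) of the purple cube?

(-0.5, 0.6)

The purple cube started near (12.5, 2.4) and ended near (12.0, 3.0).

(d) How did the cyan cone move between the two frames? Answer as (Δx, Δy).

(-0.4, -2.3)

The cyan cone was at about (11.6, 4.3) and moved to about (11.2, 2.0).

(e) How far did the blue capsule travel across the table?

2.3

The blue capsule moved from about (9.4, 1.8) to (10.9, 3.5), a distance of √(1.5² + 1.7²) ≈ 2.3.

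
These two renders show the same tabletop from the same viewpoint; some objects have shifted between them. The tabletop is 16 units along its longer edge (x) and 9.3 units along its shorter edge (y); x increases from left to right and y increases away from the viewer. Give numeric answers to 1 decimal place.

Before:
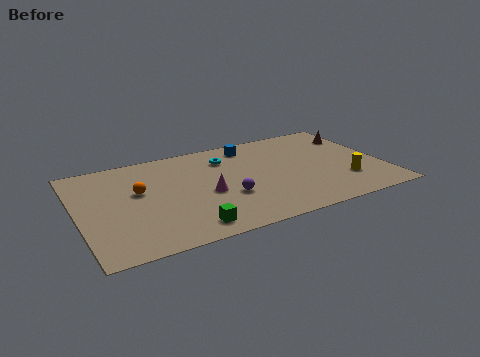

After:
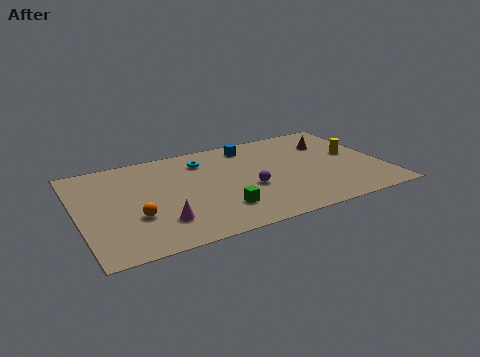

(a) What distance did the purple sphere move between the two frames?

1.3

The purple sphere moved from about (7.6, 3.3) to (8.8, 3.7), a distance of √(1.2² + 0.4²) ≈ 1.3.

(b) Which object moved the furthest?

the magenta cone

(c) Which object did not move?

the blue cube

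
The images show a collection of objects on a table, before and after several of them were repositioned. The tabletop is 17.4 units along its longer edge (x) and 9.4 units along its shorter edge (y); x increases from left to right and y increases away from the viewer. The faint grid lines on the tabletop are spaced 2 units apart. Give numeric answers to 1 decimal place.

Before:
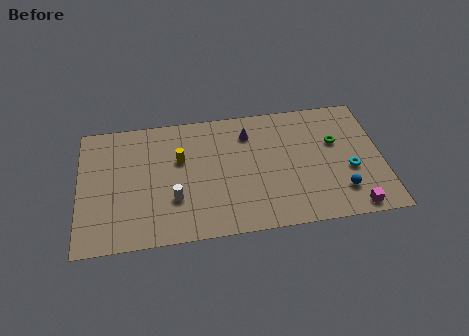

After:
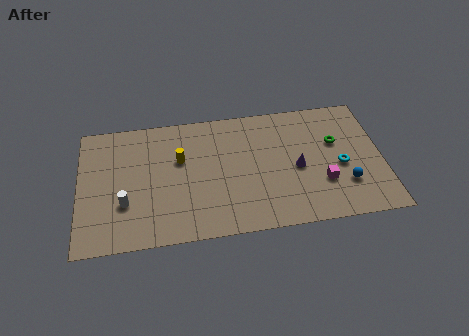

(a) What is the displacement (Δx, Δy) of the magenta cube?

(-1.6, 2.1)

From the two frames, the magenta cube sits at roughly (15.5, 0.9) before and (13.9, 3.0) after.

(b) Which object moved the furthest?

the purple cone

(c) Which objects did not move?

the yellow cylinder and the green torus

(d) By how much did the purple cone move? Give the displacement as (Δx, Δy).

(2.7, -3.0)

The purple cone started near (9.8, 7.3) and ended near (12.5, 4.3).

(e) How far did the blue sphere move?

0.6

The blue sphere was near (14.9, 2.2) before and (15.2, 2.7) after, so it travelled √(0.3² + 0.5²) ≈ 0.6 units.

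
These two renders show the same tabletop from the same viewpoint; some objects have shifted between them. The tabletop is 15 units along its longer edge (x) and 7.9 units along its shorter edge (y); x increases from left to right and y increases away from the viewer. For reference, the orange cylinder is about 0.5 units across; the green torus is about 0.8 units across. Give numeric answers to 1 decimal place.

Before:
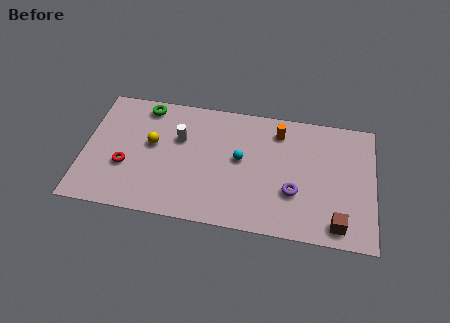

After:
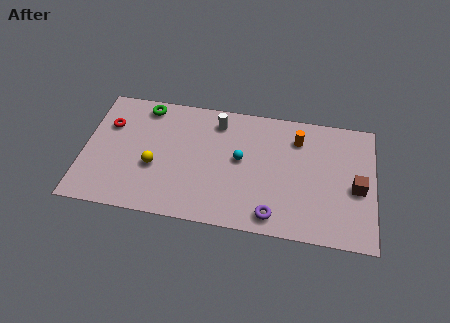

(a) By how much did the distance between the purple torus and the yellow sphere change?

-1.1

Before: roughly 7.6 units apart; after: 6.5. That's 1.1 units closer together.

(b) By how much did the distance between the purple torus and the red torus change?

+1.0

Before: roughly 8.7 units apart; after: 9.7. That's 1.0 units further apart.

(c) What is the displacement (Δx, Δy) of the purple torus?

(-1.0, -1.6)

From the two frames, the purple torus sits at roughly (10.9, 2.7) before and (9.9, 1.1) after.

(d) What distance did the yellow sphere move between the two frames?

1.4

From (3.5, 4.5) to (3.7, 3.1), the yellow sphere covered √(0.2² + 1.4²) ≈ 1.4 units.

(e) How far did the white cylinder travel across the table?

2.4

The white cylinder moved from about (4.9, 5.1) to (6.8, 6.5), a distance of √(1.9² + 1.4²) ≈ 2.4.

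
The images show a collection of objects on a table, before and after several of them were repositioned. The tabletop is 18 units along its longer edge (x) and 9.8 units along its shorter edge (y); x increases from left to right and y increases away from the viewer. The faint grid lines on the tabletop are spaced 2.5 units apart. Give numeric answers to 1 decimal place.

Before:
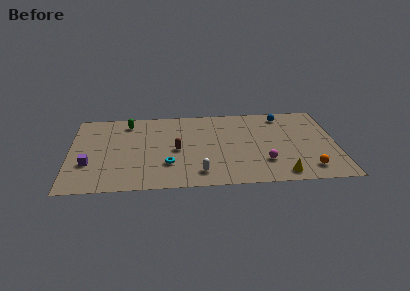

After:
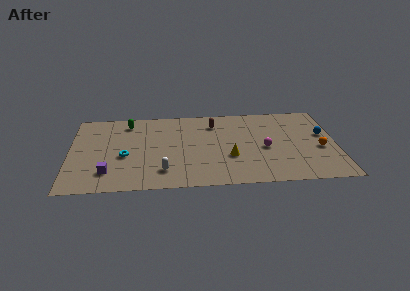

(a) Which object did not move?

the green capsule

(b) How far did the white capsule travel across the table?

2.4

The white capsule moved from about (8.7, 1.7) to (6.3, 2.1), a distance of √(2.4² + 0.4²) ≈ 2.4.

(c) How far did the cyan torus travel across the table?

3.1

From (6.6, 2.9) to (3.7, 4.1), the cyan torus covered √(2.9² + 1.2²) ≈ 3.1 units.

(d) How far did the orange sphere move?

2.6

From (16.0, 1.7) to (16.9, 4.1), the orange sphere covered √(0.9² + 2.4²) ≈ 2.6 units.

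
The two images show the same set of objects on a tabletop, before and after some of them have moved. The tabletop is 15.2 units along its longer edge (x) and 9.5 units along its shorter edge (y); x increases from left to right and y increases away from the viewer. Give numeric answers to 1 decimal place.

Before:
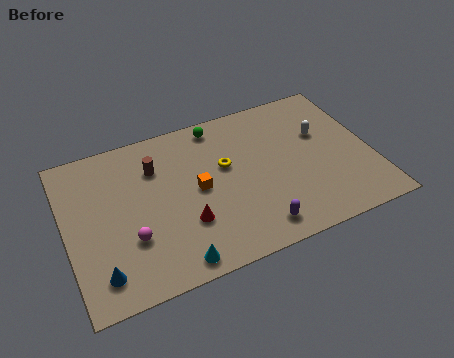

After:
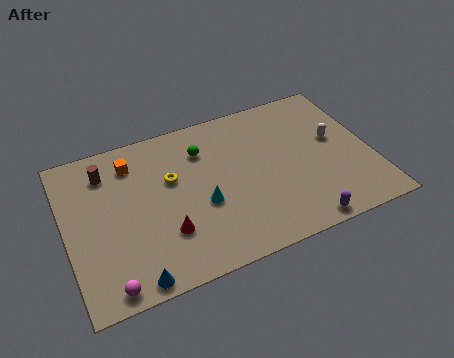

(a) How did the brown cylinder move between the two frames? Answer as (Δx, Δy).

(-2.4, 0.6)

The brown cylinder was at about (4.6, 6.9) and moved to about (2.2, 7.5).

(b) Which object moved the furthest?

the orange cube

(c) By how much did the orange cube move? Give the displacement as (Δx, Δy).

(-3.0, 2.8)

The orange cube was at about (6.5, 4.8) and moved to about (3.5, 7.6).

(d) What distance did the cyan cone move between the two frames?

3.3

The cyan cone moved from about (4.9, 1.0) to (6.6, 3.8), a distance of √(1.7² + 2.8²) ≈ 3.3.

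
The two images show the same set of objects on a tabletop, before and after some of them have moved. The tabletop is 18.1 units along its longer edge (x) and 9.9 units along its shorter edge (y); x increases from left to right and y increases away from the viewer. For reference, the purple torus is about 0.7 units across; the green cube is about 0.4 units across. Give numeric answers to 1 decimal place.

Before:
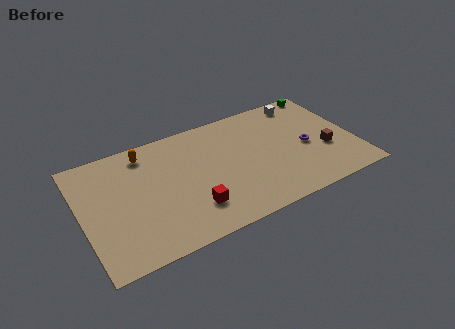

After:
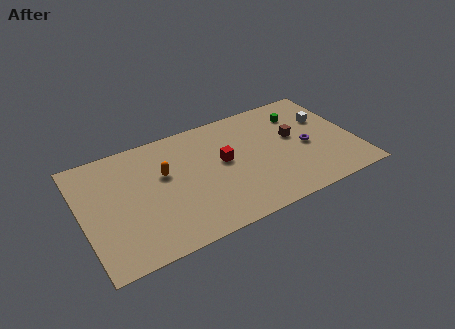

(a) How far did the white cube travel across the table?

2.4

From (15.3, 8.6) to (16.5, 6.5), the white cube covered √(1.2² + 2.1²) ≈ 2.4 units.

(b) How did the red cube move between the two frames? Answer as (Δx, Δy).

(2.5, 3.0)

The red cube started near (6.9, 2.5) and ended near (9.4, 5.5).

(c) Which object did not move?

the purple torus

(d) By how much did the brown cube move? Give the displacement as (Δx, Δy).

(-1.9, 2.0)

The brown cube was at about (16.1, 3.7) and moved to about (14.2, 5.7).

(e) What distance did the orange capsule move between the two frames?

2.5

From (4.5, 8.4) to (5.5, 6.1), the orange capsule covered √(1.0² + 2.3²) ≈ 2.5 units.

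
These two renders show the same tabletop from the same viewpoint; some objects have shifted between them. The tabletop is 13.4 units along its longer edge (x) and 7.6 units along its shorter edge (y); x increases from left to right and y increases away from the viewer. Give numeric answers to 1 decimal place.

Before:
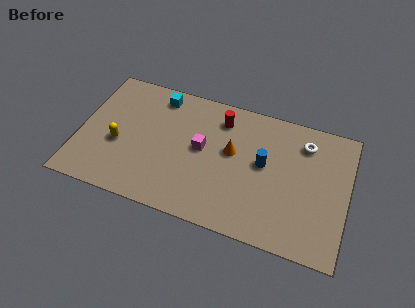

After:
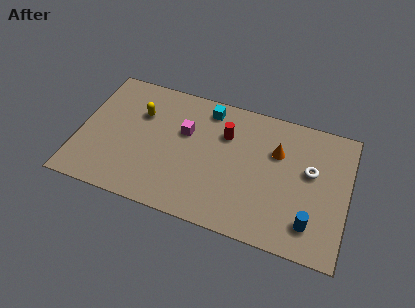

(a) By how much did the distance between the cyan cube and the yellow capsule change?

-0.3

The distance was about 3.8 in the first image and 3.5 in the second, so they moved 0.3 units closer together.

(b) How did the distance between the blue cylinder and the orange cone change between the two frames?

+2.4

The distance was about 1.6 in the first image and 4.0 in the second, so they moved 2.4 units further apart.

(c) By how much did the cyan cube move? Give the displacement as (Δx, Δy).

(2.5, 0.0)

From the two frames, the cyan cube sits at roughly (3.7, 6.5) before and (6.2, 6.5) after.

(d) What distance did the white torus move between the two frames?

1.6

From (11.1, 6.0) to (11.5, 4.5), the white torus covered √(0.4² + 1.5²) ≈ 1.6 units.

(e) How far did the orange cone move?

2.3

The orange cone moved from about (7.6, 4.4) to (9.8, 5.1), a distance of √(2.2² + 0.7²) ≈ 2.3.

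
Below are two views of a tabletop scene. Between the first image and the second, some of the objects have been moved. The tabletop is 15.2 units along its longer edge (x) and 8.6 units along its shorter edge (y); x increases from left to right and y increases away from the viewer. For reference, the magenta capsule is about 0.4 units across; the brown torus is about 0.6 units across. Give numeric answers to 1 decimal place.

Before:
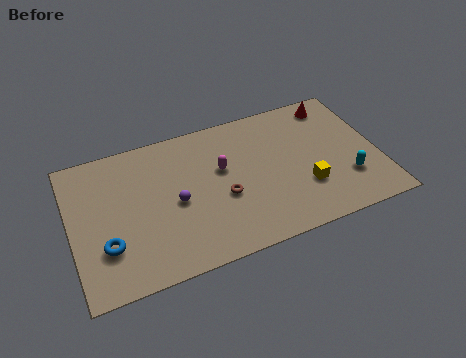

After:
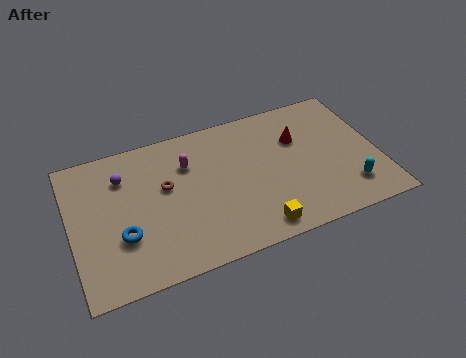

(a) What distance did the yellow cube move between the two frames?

3.1

The yellow cube moved from about (11.4, 2.7) to (8.8, 1.1), a distance of √(2.6² + 1.6²) ≈ 3.1.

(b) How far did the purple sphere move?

3.4

The purple sphere was near (5.1, 4.0) before and (2.7, 6.4) after, so it travelled √(2.4² + 2.4²) ≈ 3.4 units.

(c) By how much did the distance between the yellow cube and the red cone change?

+0.3

Before: roughly 5.1 units apart; after: 5.4. That's 0.3 units further apart.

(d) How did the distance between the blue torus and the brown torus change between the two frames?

-2.7

Before: roughly 5.9 units apart; after: 3.2. That's 2.7 units closer together.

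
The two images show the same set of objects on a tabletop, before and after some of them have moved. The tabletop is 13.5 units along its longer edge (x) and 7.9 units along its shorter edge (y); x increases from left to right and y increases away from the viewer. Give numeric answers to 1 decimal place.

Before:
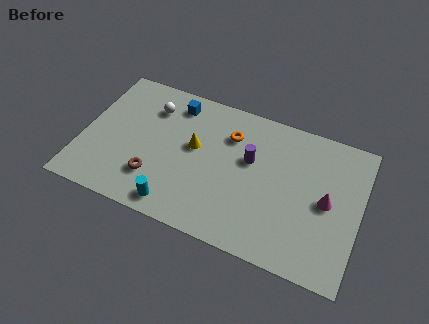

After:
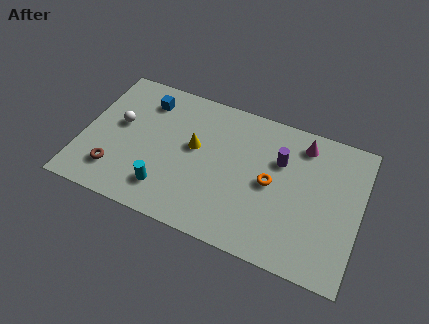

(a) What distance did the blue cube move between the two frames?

1.4

From (4.2, 6.6) to (2.8, 6.3), the blue cube covered √(1.4² + 0.3²) ≈ 1.4 units.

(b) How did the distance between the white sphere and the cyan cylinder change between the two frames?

-1.5

The distance was about 5.3 in the first image and 3.8 in the second, so they moved 1.5 units closer together.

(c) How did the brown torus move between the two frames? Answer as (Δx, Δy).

(-1.9, -0.3)

The brown torus started near (3.7, 2.1) and ended near (1.8, 1.8).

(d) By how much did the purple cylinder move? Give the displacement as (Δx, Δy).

(1.4, 0.5)

The purple cylinder started near (8.1, 4.8) and ended near (9.5, 5.3).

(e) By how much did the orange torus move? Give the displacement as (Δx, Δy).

(2.2, -1.9)

The orange torus started near (7.0, 5.8) and ended near (9.2, 3.9).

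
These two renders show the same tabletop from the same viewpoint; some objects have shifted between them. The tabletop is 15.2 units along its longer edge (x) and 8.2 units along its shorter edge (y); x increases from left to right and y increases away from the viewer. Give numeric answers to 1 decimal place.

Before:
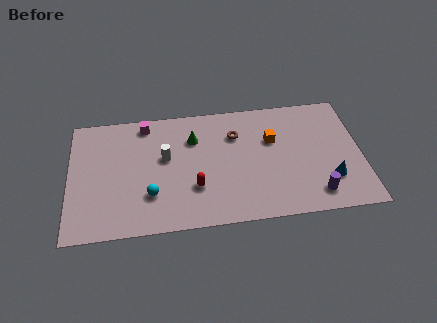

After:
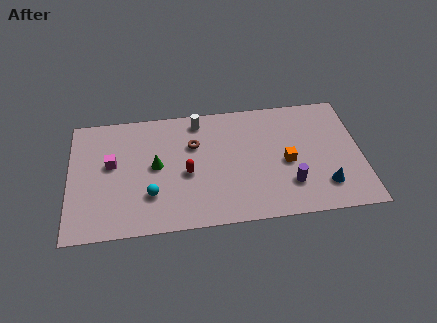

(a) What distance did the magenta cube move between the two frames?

3.1

From (4.0, 7.2) to (2.2, 4.7), the magenta cube covered √(1.8² + 2.5²) ≈ 3.1 units.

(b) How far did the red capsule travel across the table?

1.1

The red capsule moved from about (6.5, 2.6) to (6.1, 3.6), a distance of √(0.4² + 1.0²) ≈ 1.1.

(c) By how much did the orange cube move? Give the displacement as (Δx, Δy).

(0.7, -1.6)

The orange cube started near (10.6, 5.3) and ended near (11.3, 3.7).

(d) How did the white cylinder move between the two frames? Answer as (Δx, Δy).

(1.8, 2.3)

The white cylinder started near (5.0, 4.8) and ended near (6.8, 7.1).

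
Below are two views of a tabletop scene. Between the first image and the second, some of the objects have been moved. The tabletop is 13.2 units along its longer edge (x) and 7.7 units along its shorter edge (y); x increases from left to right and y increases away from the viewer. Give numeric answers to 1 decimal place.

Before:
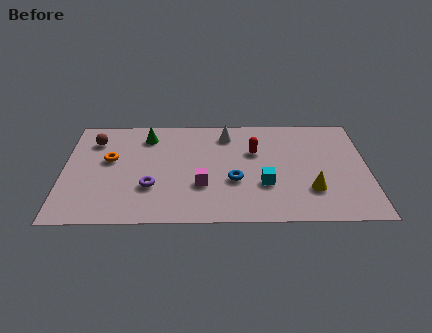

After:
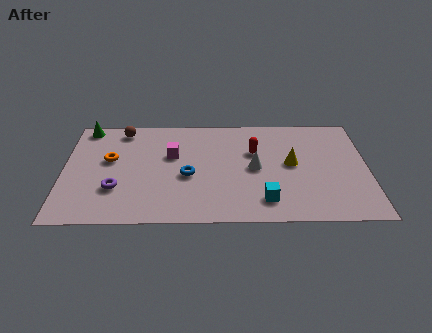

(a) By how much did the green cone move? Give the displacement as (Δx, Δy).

(-2.7, 0.7)

From the two frames, the green cone sits at roughly (3.6, 6.2) before and (0.9, 6.9) after.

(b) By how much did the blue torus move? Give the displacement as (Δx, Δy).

(-2.0, 0.4)

The blue torus started near (7.4, 2.9) and ended near (5.4, 3.3).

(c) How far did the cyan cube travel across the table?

1.1

The cyan cube was near (8.7, 2.6) before and (8.7, 1.5) after, so it travelled √(0.0² + 1.1²) ≈ 1.1 units.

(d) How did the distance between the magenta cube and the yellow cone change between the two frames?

+0.5

The distance was about 4.7 in the first image and 5.2 in the second, so they moved 0.5 units further apart.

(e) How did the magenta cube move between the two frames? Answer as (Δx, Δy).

(-1.3, 2.2)

The magenta cube was at about (6.0, 2.6) and moved to about (4.7, 4.8).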